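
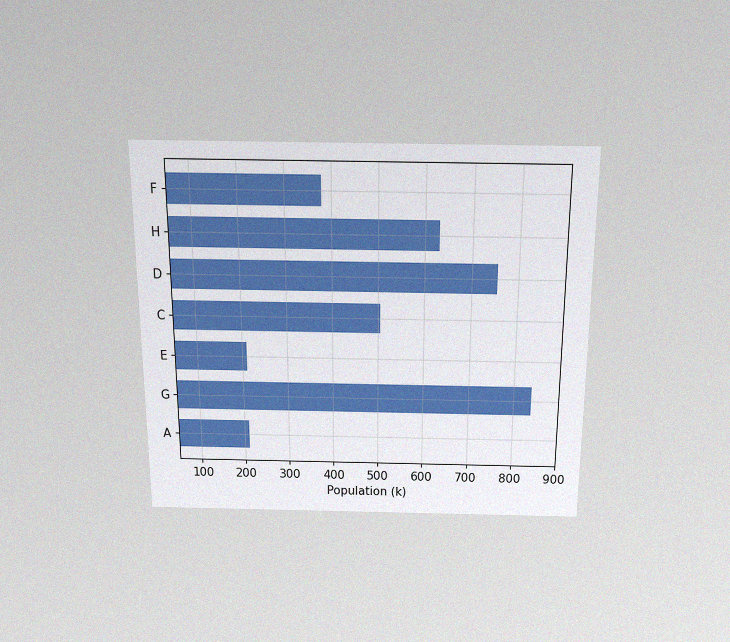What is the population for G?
The chart is viewed slightly from above, with some photo noise. Reading along the chart's x-axis, the G bar reaches 840k.

840k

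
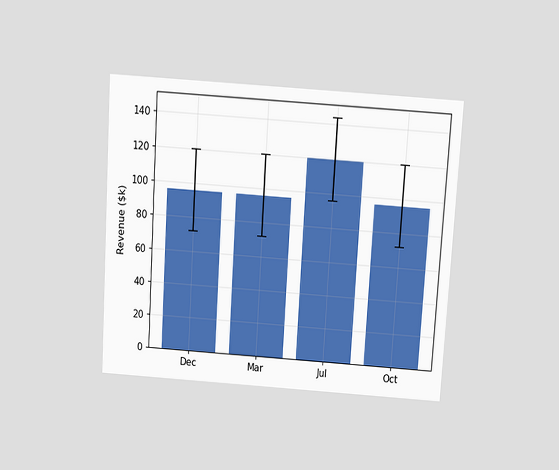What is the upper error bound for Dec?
$120k

The chart is tilted about 4° clockwise and viewed slightly from above. The Dec bar's upper whisker reaches $120k.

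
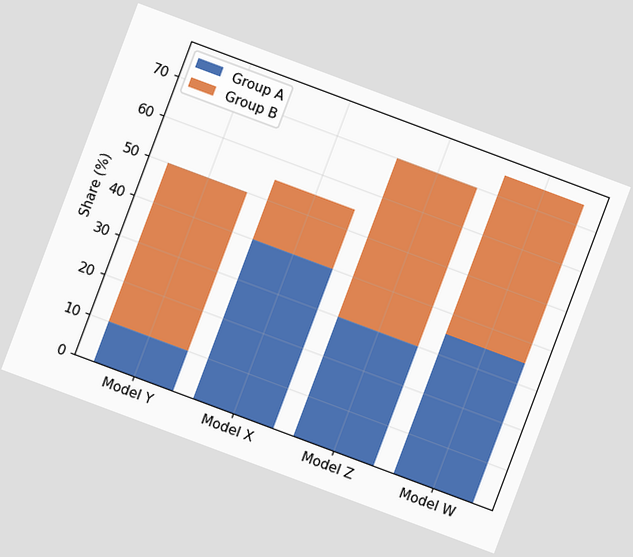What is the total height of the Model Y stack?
50%

The chart is tilted about 20° clockwise. The Model Y stack's top reaches 50% on the y-axis.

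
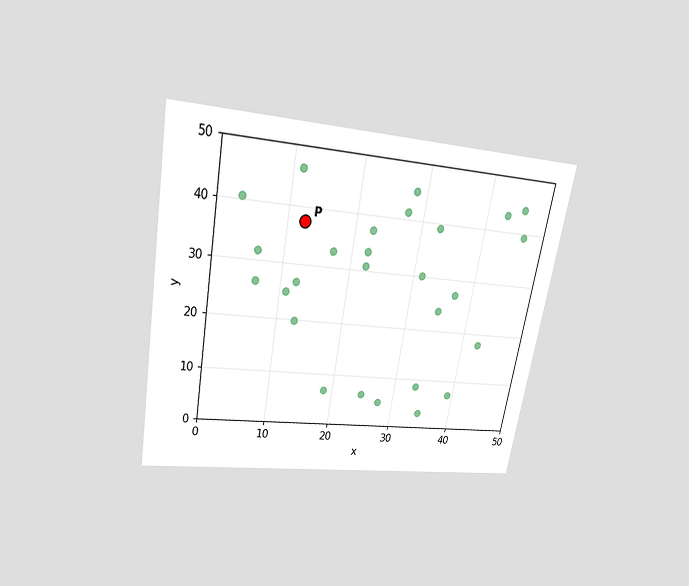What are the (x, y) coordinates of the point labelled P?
(12.5, 37.5)

The chart is tilted about 10° clockwise and viewed slightly from above. Following the gridlines from P to each axis, P sits at (12.5, 37.5).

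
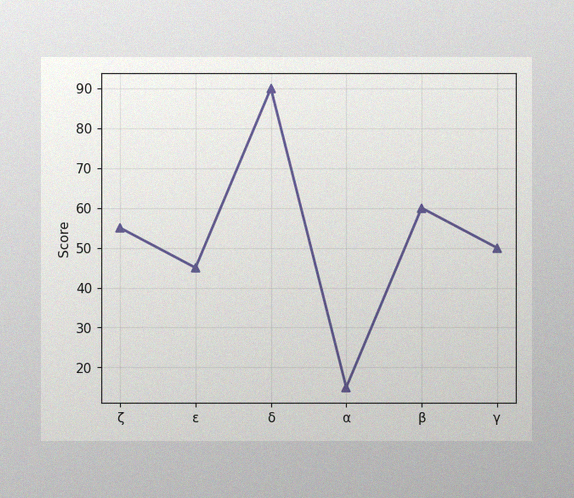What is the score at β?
The image has some photo noise and uneven lighting. At β, the line is at 60.

60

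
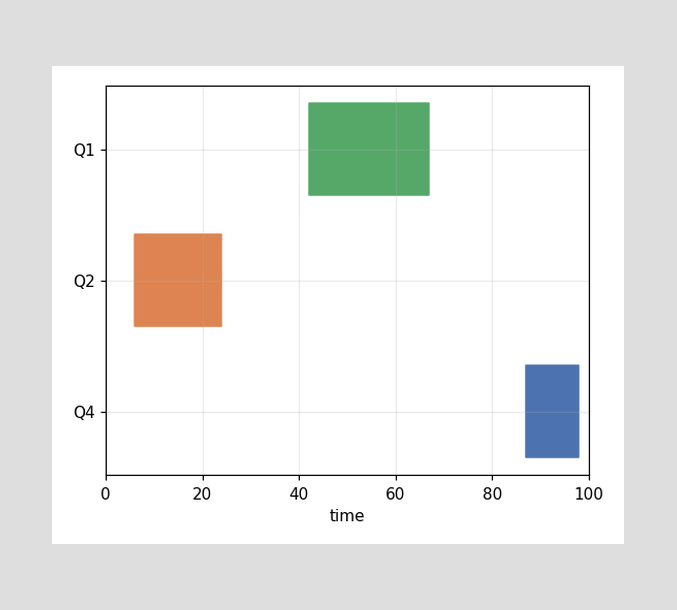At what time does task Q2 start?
The Q2 bar begins at t=6.

6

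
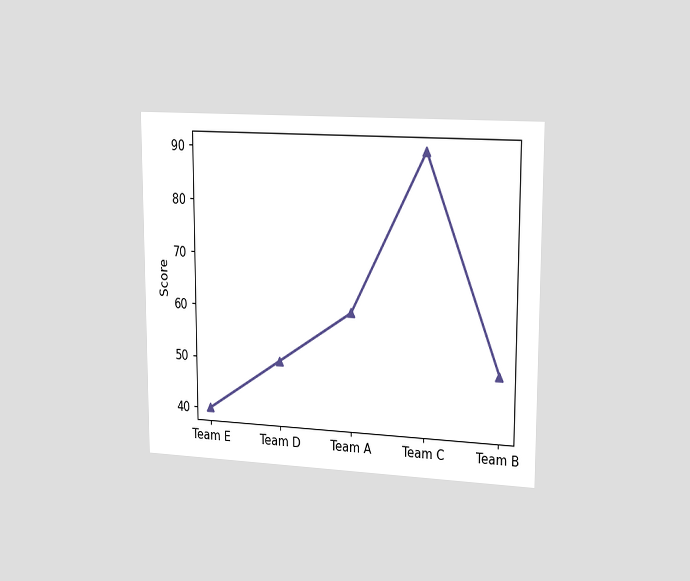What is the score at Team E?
40

The chart is viewed slightly from the right. At Team E, the line is at 40.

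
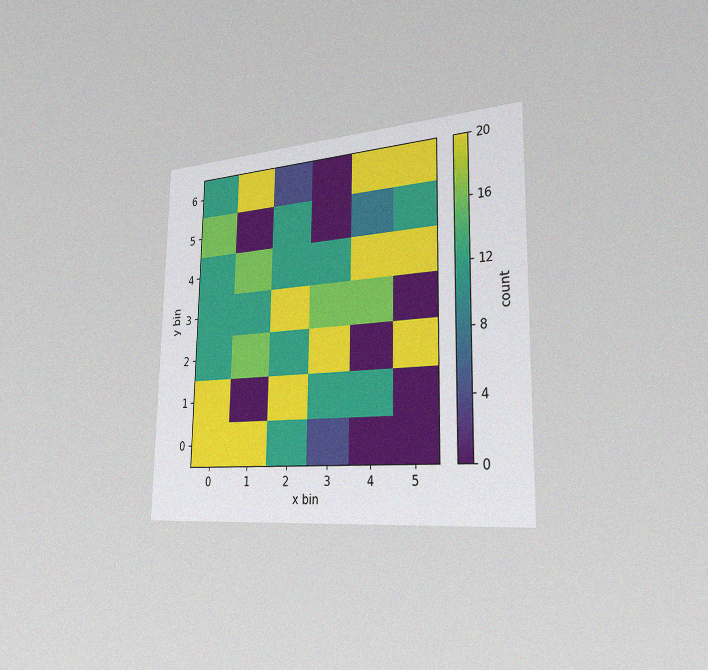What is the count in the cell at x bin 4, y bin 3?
16

The chart is viewed slightly from the right, with some photo noise. Matching the cell (4, 3) against the colorbar gives 16.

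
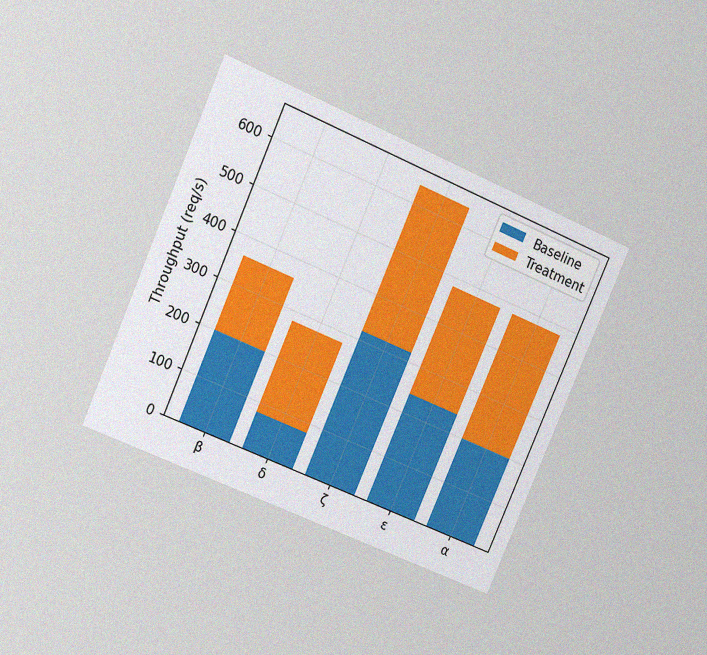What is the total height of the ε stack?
The chart is tilted about 23° clockwise and viewed at a slight angle, with some photo noise. The ε stack's top reaches 480req/s on the y-axis.

480req/s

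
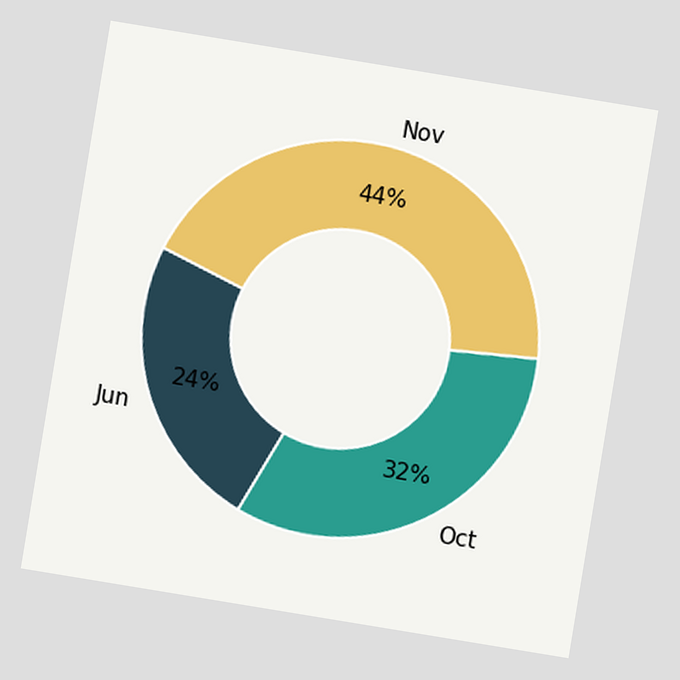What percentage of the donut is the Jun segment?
The chart is tilted about 9° clockwise. The Jun segment takes up 24% of the ring.

24%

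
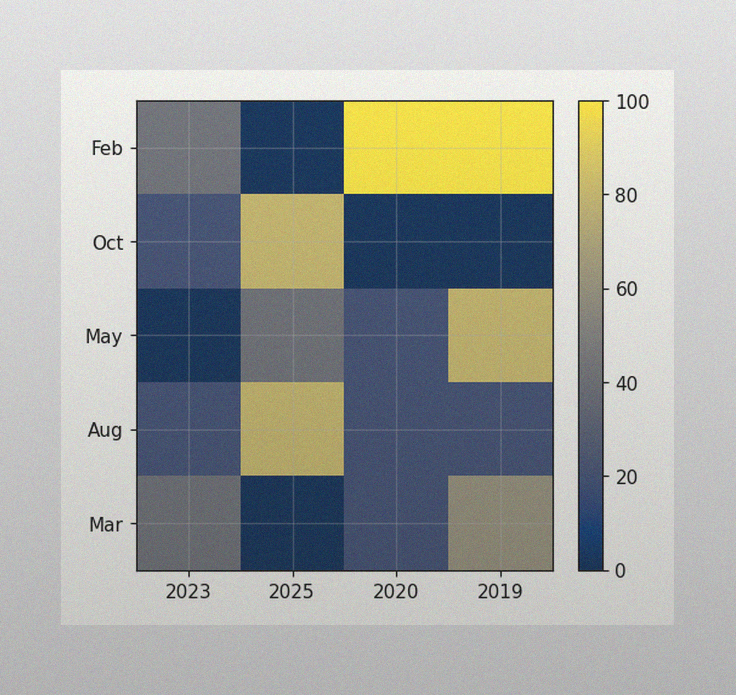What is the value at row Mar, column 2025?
The image has some photo noise and uneven lighting. Matching cell (Mar, 2025) against the colorbar gives 0.

0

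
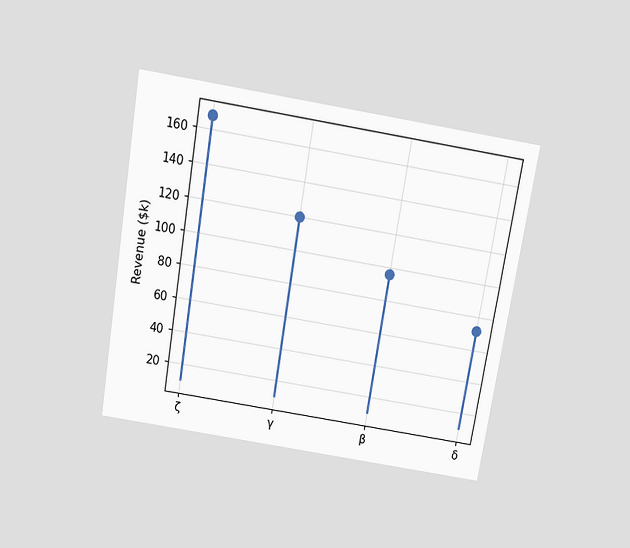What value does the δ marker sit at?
$72k

The chart is tilted about 9° clockwise and viewed slightly from above. The δ marker sits at $72k.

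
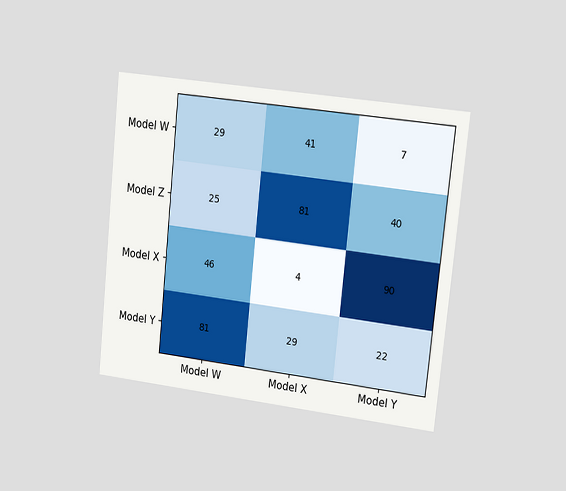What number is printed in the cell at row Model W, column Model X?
41

The chart is tilted about 6° clockwise and viewed slightly from the right. The (Model W, Model X) cell reads 41.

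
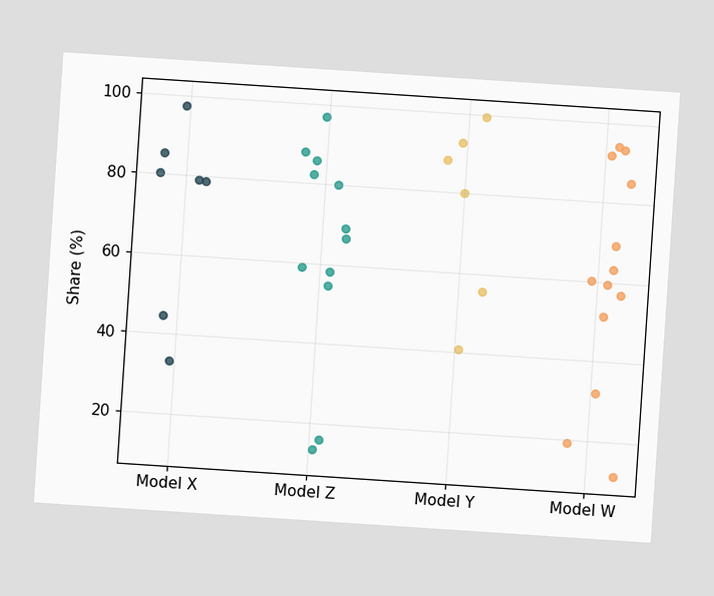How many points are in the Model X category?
7

The chart is tilted about 4° clockwise. Counting the markers in the Model X column gives 7.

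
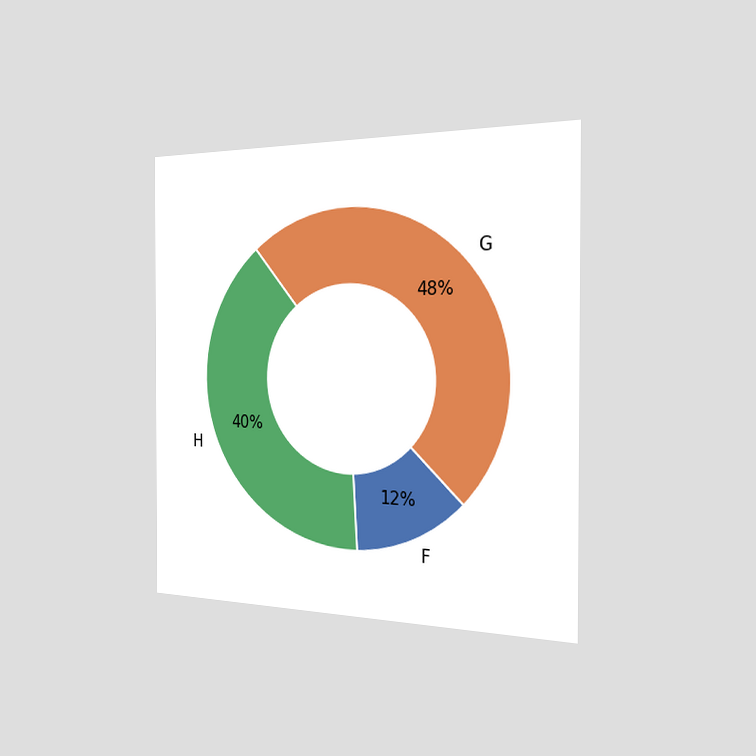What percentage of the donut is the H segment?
The chart is viewed slightly from the right. The H segment takes up 40% of the ring.

40%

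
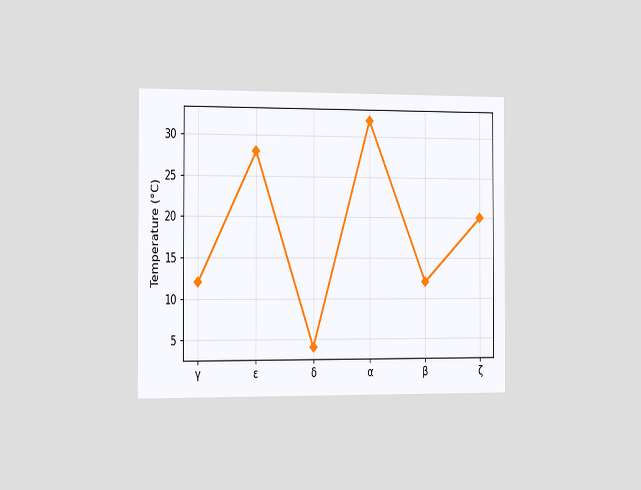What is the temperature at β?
12°C

The chart is viewed slightly from the left. At β, the line is at 12°C.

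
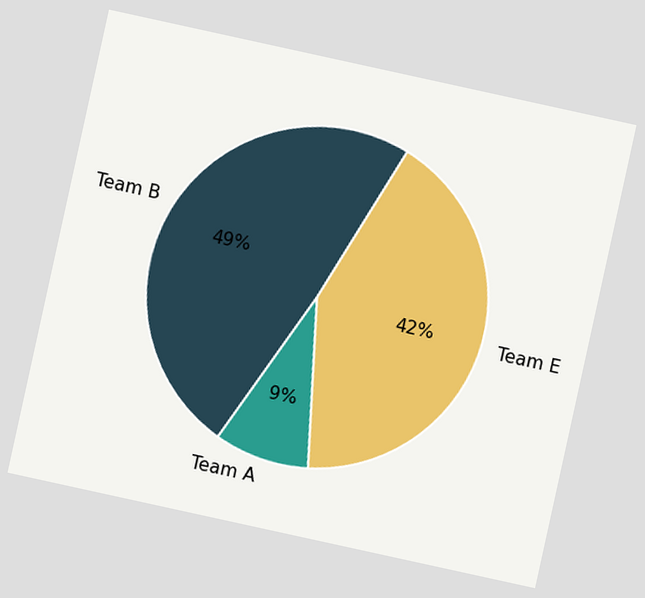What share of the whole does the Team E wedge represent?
42%

The chart is tilted about 12° clockwise. The Team E slice takes up 42% of the pie.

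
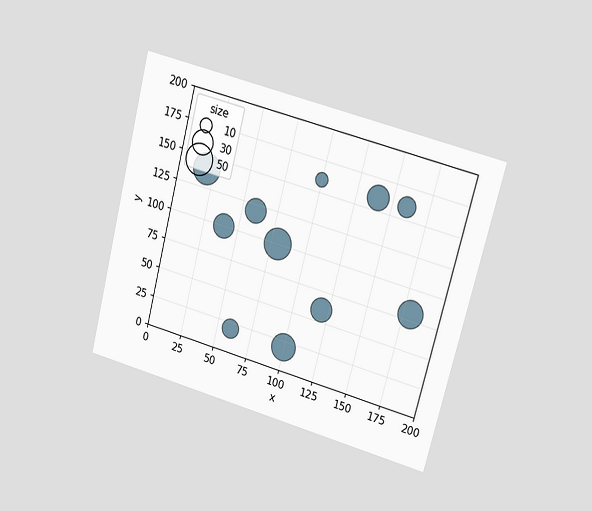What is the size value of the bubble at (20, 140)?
The chart is tilted about 15° clockwise and viewed at a slight angle. Matching the bubble at (20, 140) against the size legend gives 50.

50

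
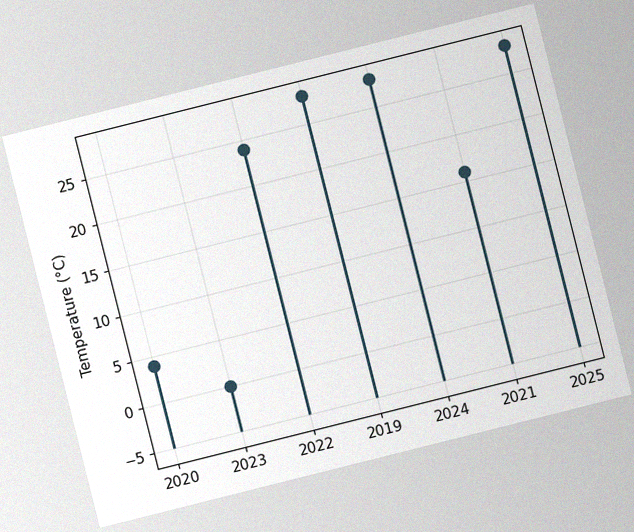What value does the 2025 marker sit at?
The chart is tilted about 14° counter-clockwise, with some photo noise. The 2025 marker sits at 28°C.

28°C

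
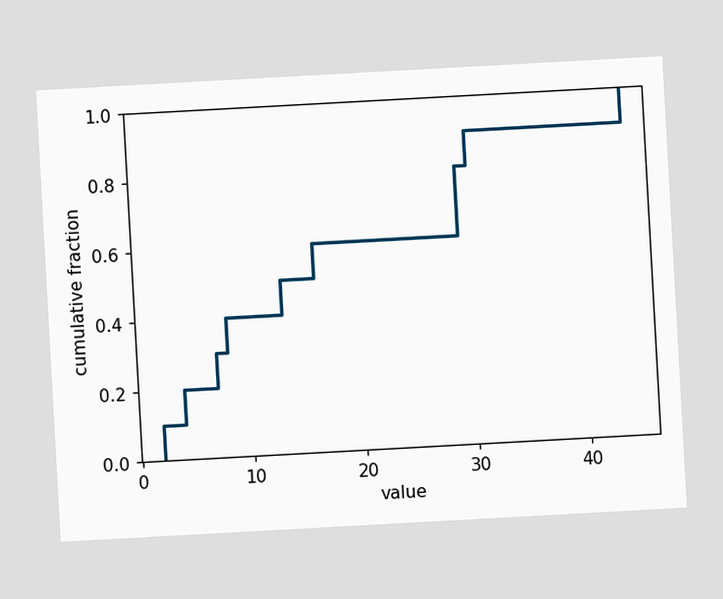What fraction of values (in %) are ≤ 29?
80%

The chart is tilted about 3° counter-clockwise. At x=29 the ECDF step is at 80%.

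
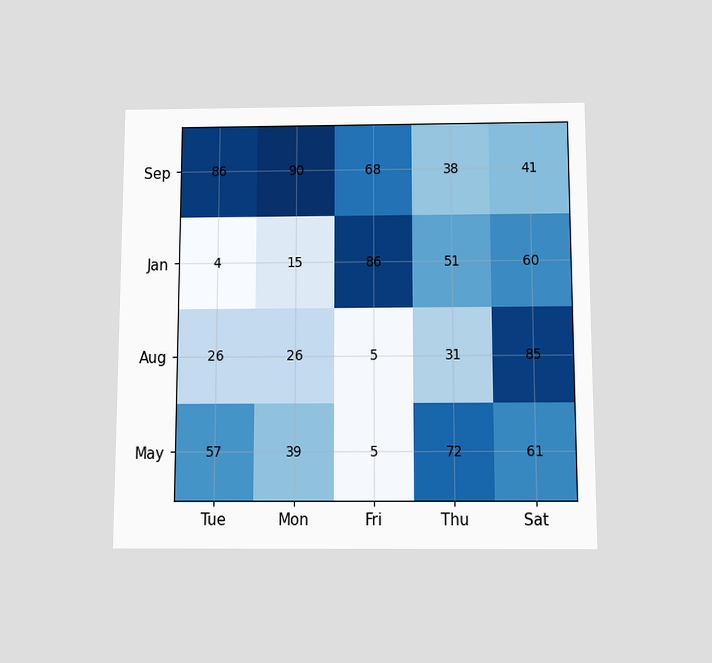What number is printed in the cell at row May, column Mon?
39

The chart is viewed slightly from below. The (May, Mon) cell reads 39.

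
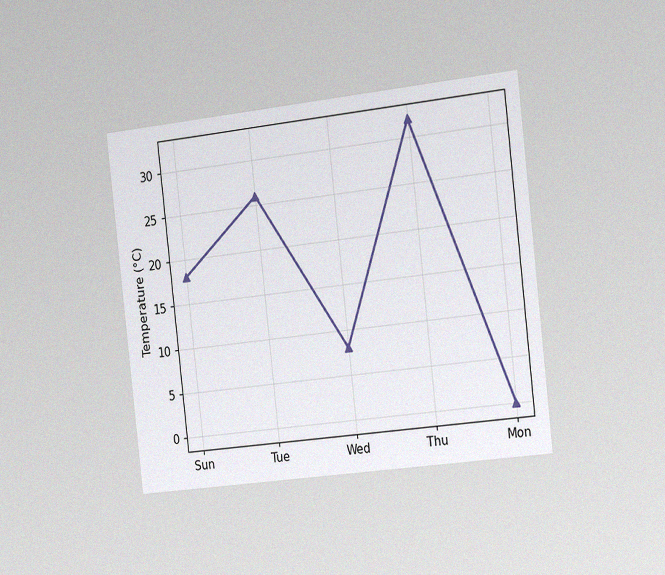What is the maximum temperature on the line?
The chart is tilted about 6° counter-clockwise and viewed slightly from the right, with some photo noise. The highest point is at Thu, and reading across to the y-axis gives 32°C.

32°C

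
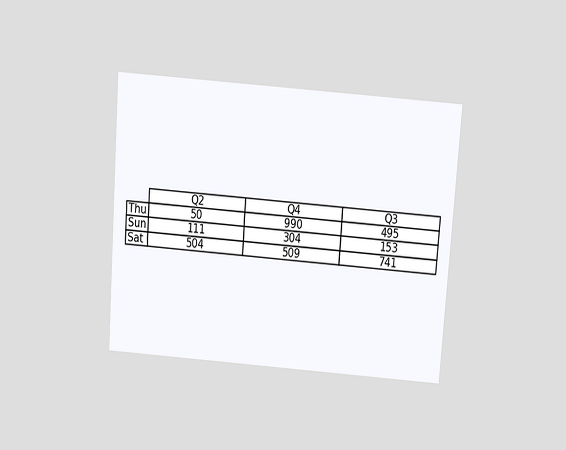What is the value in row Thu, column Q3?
495

The chart is tilted about 4° clockwise and viewed slightly from above. The (Thu, Q3) cell reads 495.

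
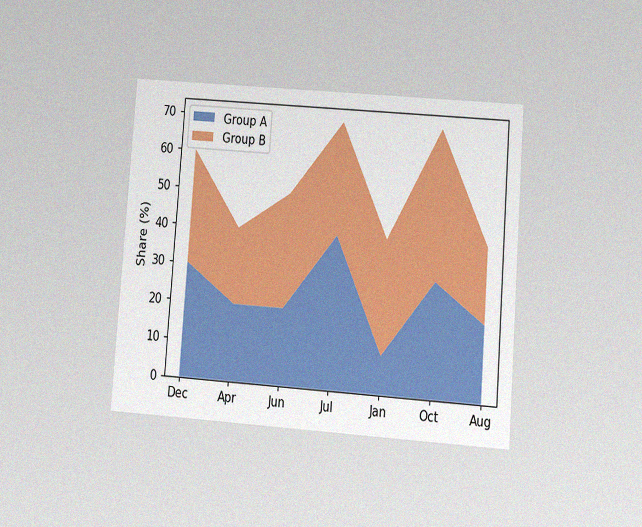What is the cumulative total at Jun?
The chart is tilted about 4° clockwise and viewed at a slight angle, with some photo noise. The stacked total at Jun reaches 50%.

50%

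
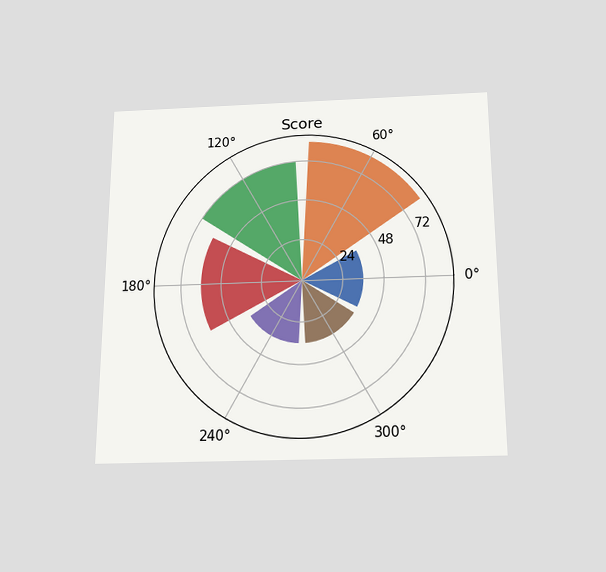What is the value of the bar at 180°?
The chart is viewed slightly from below. The bar at 180° reaches 60 on the radial axis.

60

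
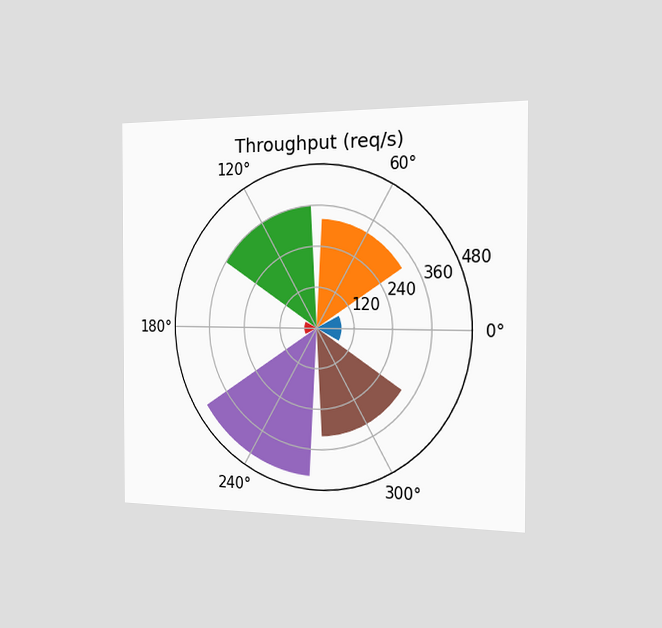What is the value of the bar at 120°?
The chart is viewed slightly from the right. The bar at 120° reaches 360req/s on the radial axis.

360req/s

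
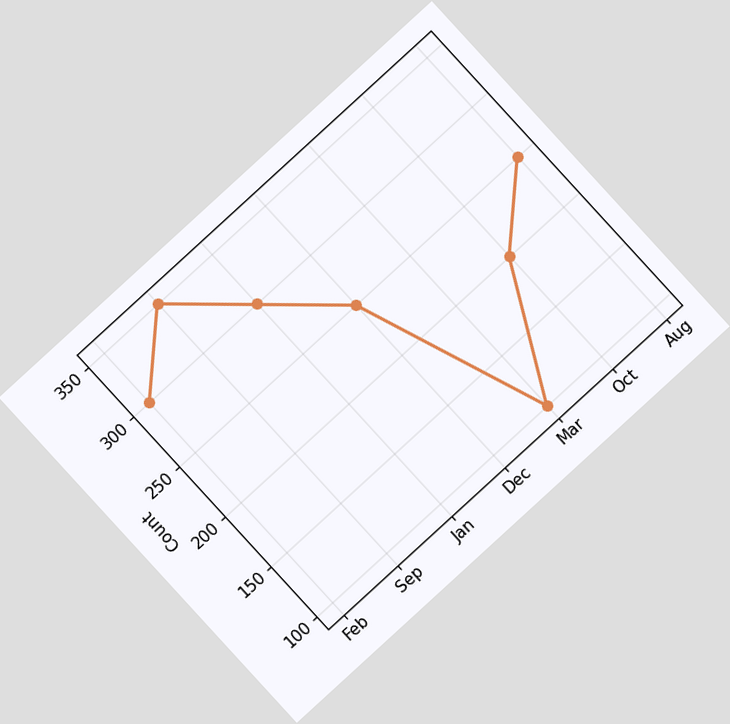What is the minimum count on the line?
100

The chart is tilted about 42° counter-clockwise. The lowest point is at Mar, and reading across to the y-axis gives 100.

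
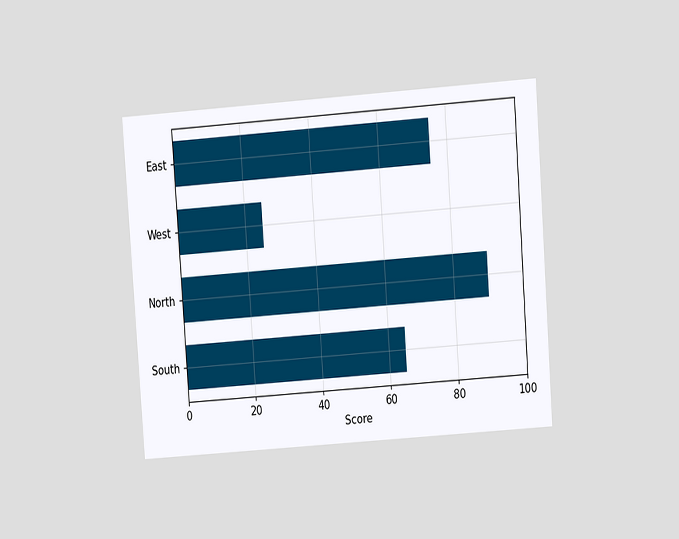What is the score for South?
65

The chart is tilted about 4° counter-clockwise and viewed at a slight angle. Reading along the chart's x-axis, the South bar reaches 65.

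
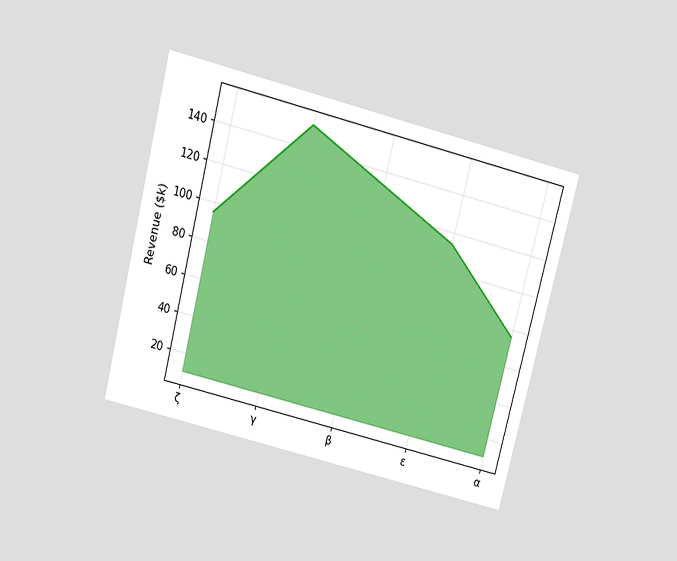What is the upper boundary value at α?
The chart is tilted about 14° clockwise and viewed slightly from above. At α the upper boundary is at $76k.

$76k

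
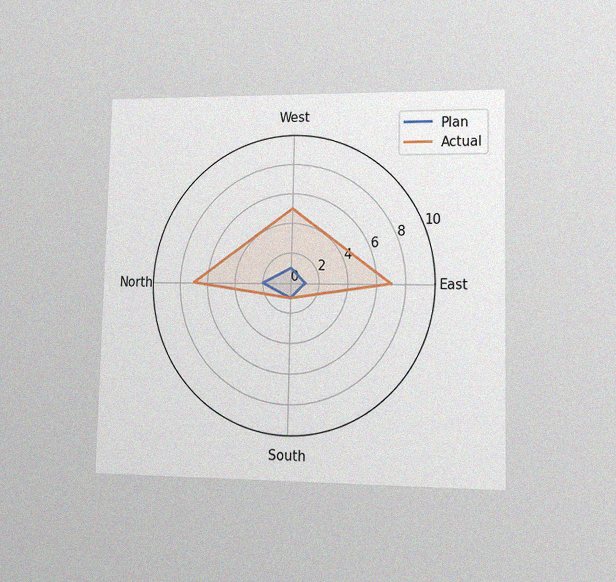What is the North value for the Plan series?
The chart is viewed at a slight angle, with some photo noise. On the North axis, Plan reaches 2.

2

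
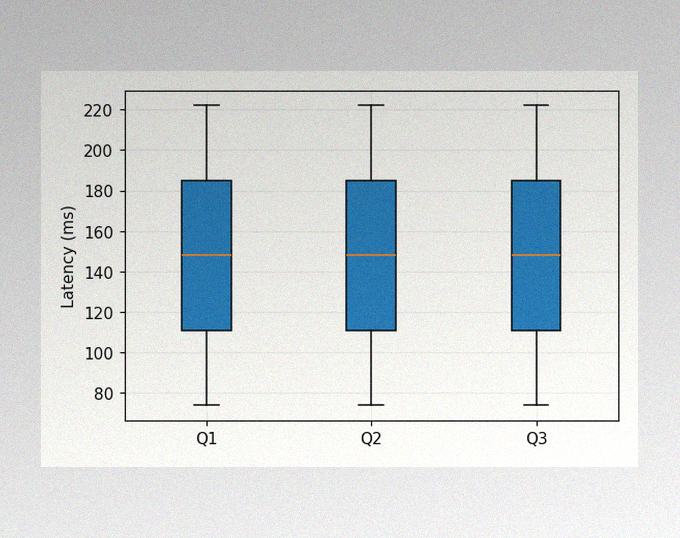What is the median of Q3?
The image has some photo noise and uneven lighting. The median line in the Q3 box sits at 148ms.

148ms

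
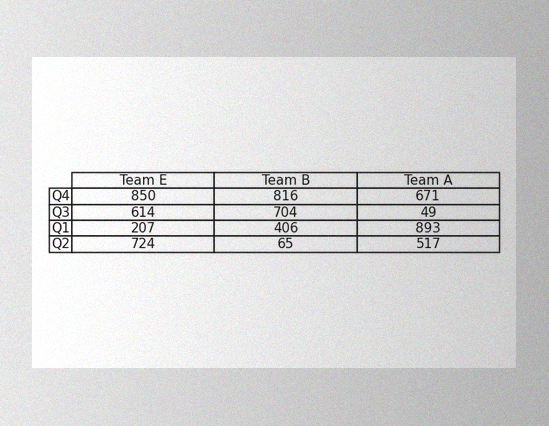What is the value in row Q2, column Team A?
The image has some photo noise and uneven lighting. The (Q2, Team A) cell reads 517.

517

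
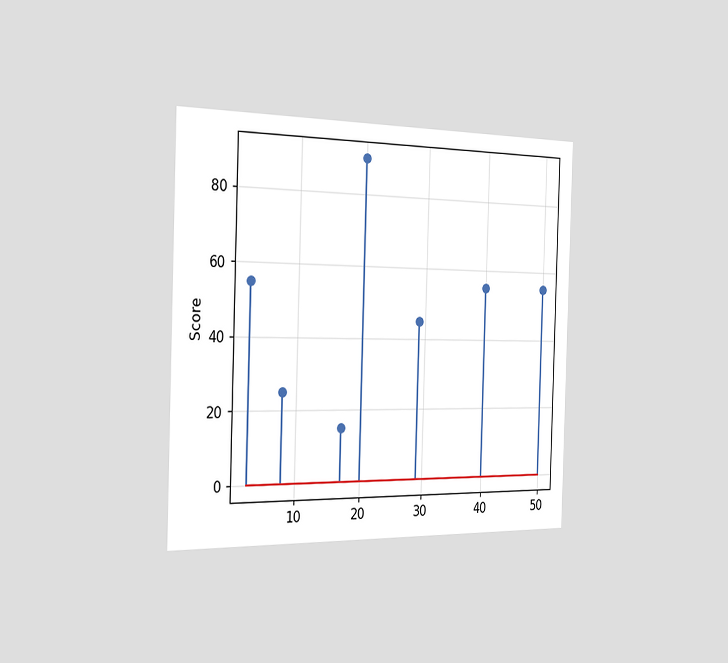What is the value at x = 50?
The chart is viewed slightly from the left. The stem at x=50 reaches 55.

55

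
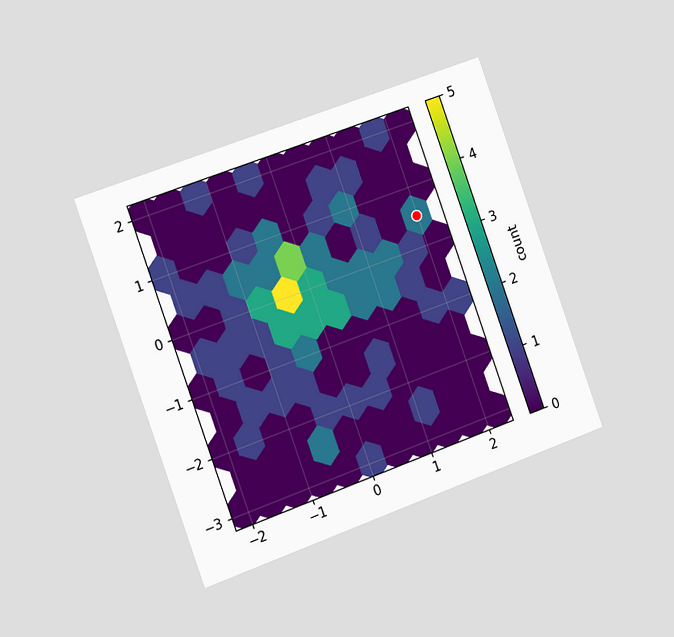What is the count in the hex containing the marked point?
2

The chart is tilted about 20° counter-clockwise and viewed slightly from the left. The marked hex reads 2 on the colorbar.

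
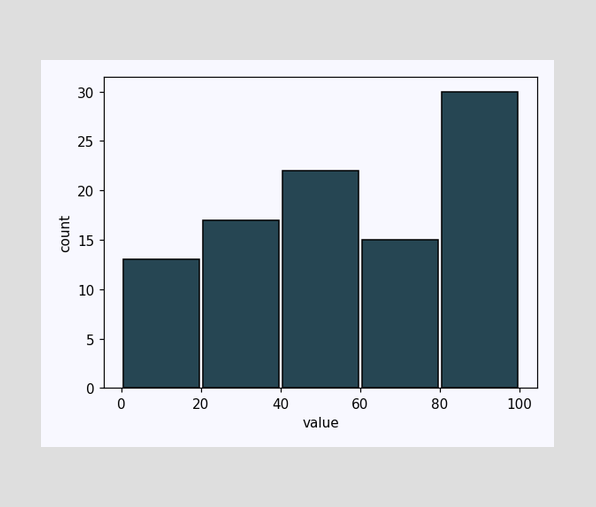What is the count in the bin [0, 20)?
13

The [0, 20) bin has height 13.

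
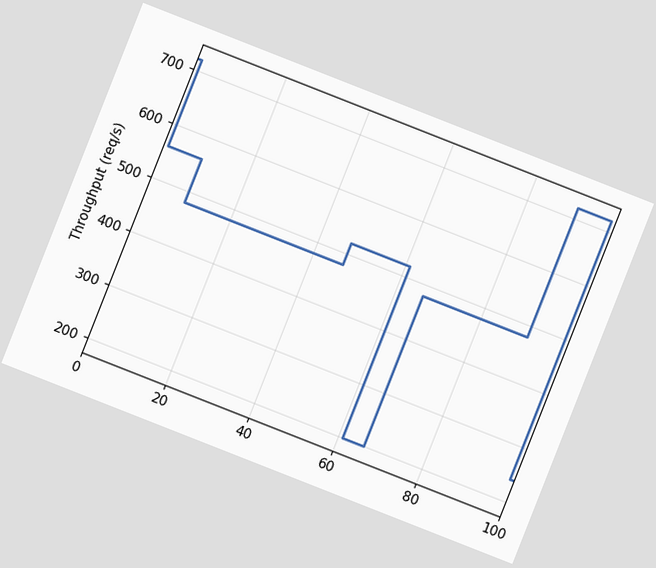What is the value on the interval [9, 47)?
480req/s

The chart is tilted about 21° clockwise. On [9, 47) the step sits at 480req/s.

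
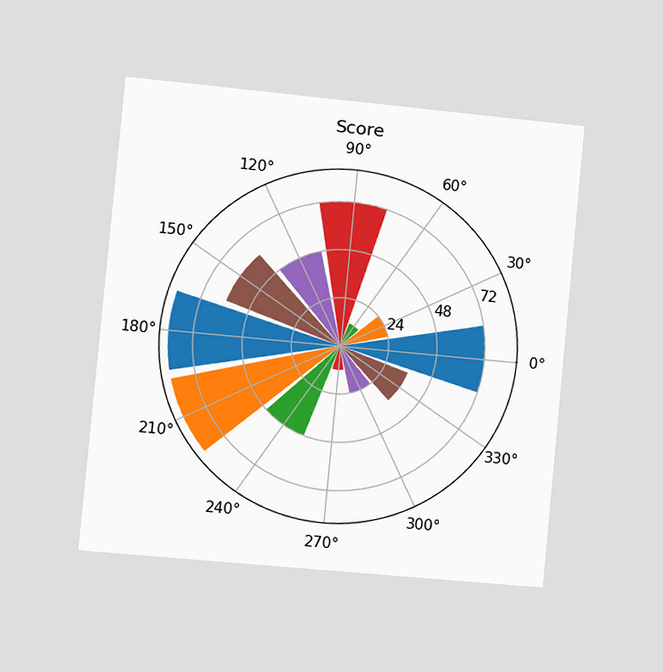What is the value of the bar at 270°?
The chart is tilted about 5° clockwise and viewed slightly from the left. The bar at 270° reaches 12 on the radial axis.

12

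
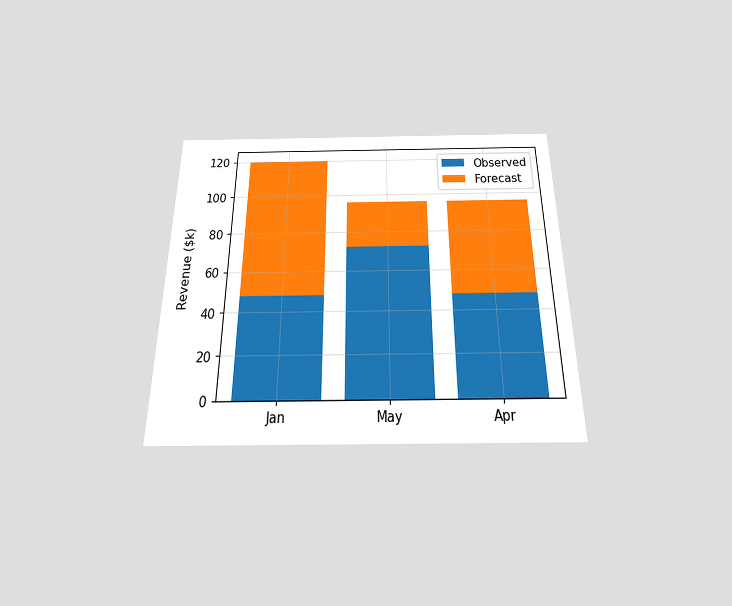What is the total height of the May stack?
$96k

The chart is viewed slightly from below. The May stack's top reaches $96k on the y-axis.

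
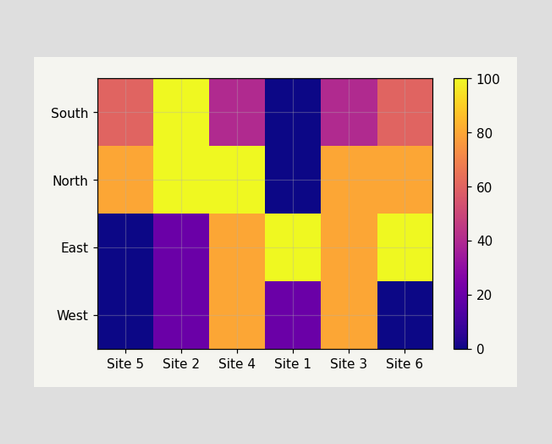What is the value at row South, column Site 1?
0

Matching cell (South, Site 1) against the colorbar gives 0.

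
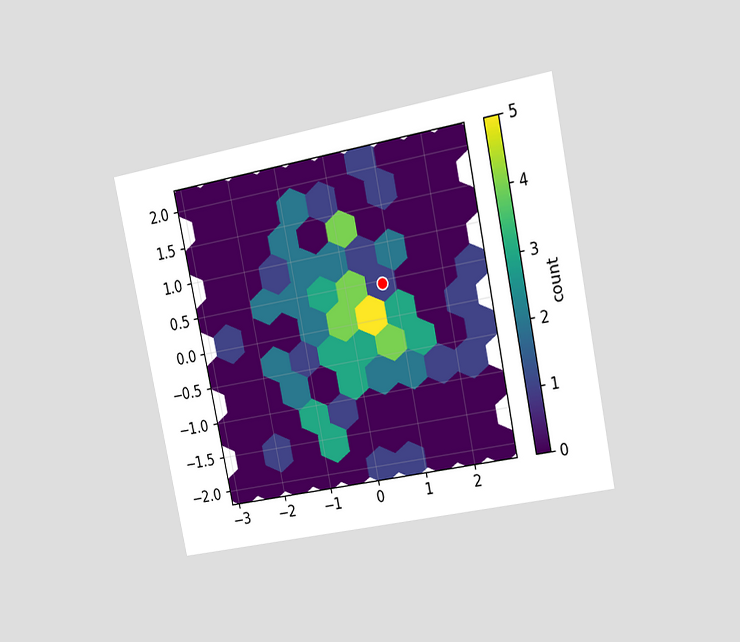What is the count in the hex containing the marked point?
1

The chart is tilted about 11° counter-clockwise and viewed slightly from the right. The marked hex reads 1 on the colorbar.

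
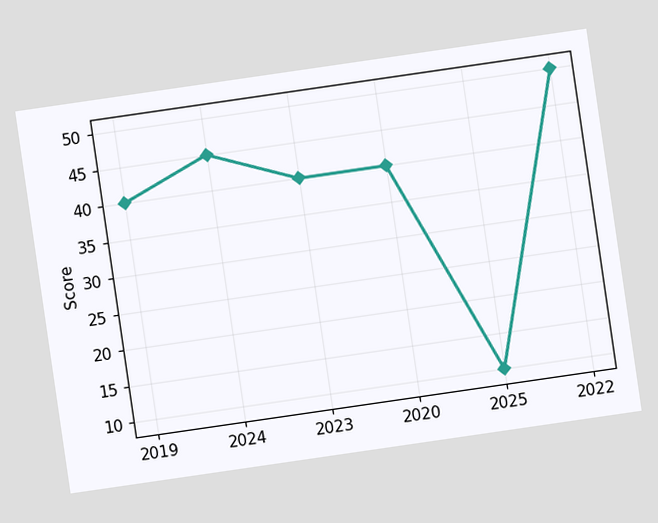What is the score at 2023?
The chart is tilted about 8° counter-clockwise. At 2023, the line is at 40.

40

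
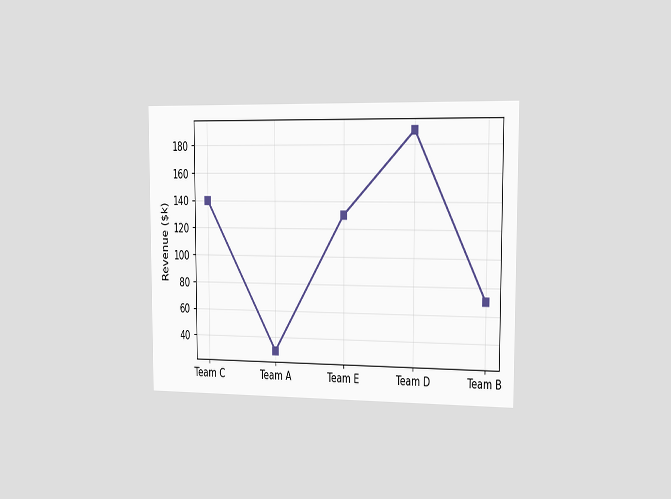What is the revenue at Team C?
The chart is viewed slightly from the right. At Team C, the line is at $140k.

$140k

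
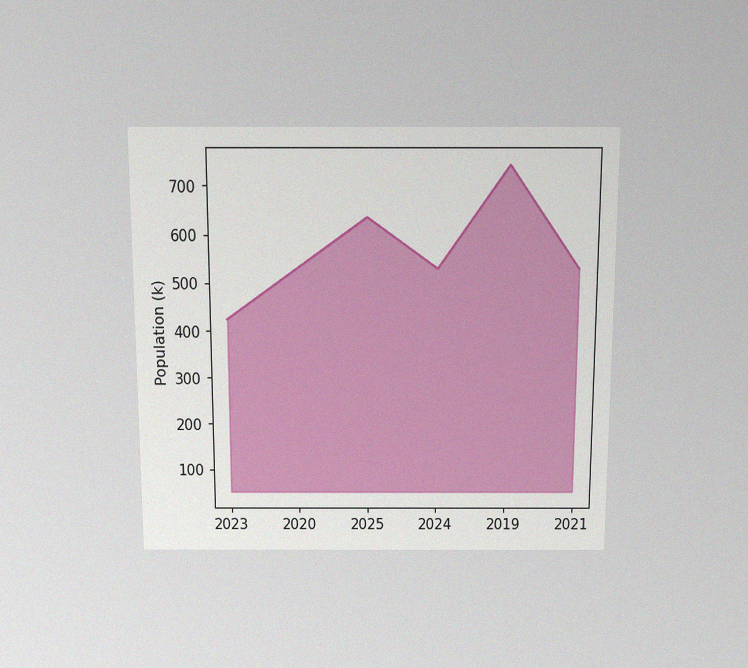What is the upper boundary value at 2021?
530k

The chart is viewed slightly from above, with some photo noise. At 2021 the upper boundary is at 530k.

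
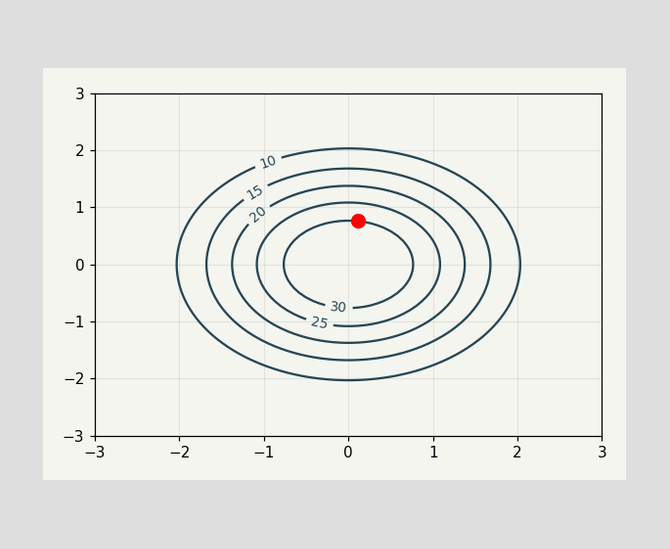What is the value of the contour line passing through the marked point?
The marked point sits on the contour labelled 30.

30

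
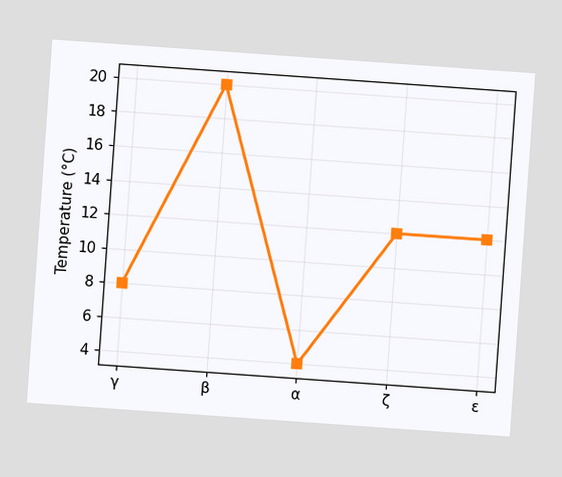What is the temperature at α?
4°C

The chart is tilted about 4° clockwise. At α, the line is at 4°C.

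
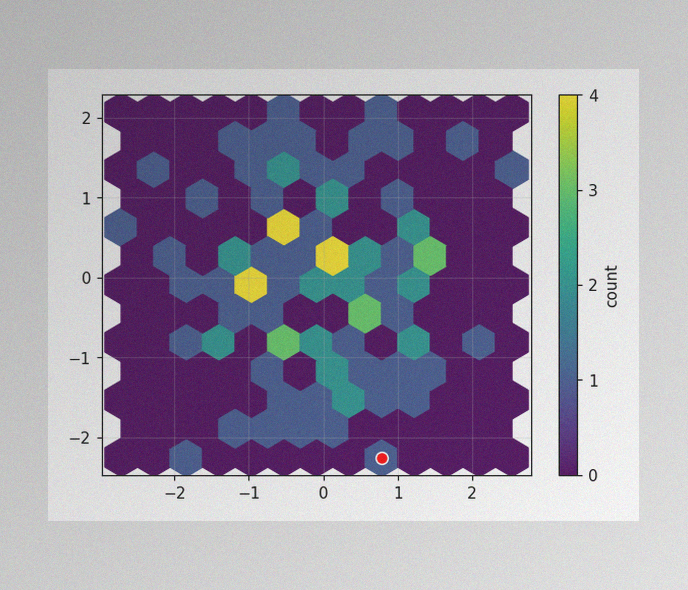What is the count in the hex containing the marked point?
The image has some photo noise and uneven lighting. The marked hex reads 1 on the colorbar.

1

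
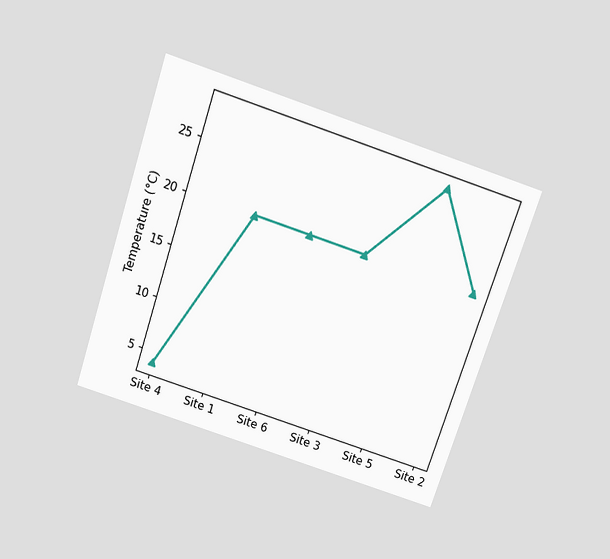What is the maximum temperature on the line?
28°C

The chart is tilted about 18° clockwise and viewed slightly from above. The highest point is at Site 5, and reading across to the y-axis gives 28°C.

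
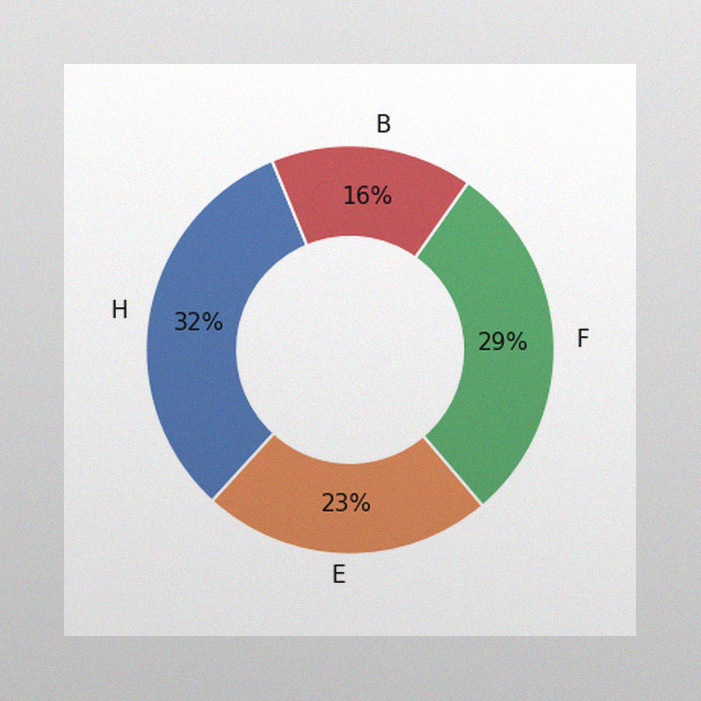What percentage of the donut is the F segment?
29%

The image has some photo noise and uneven lighting. The F segment takes up 29% of the ring.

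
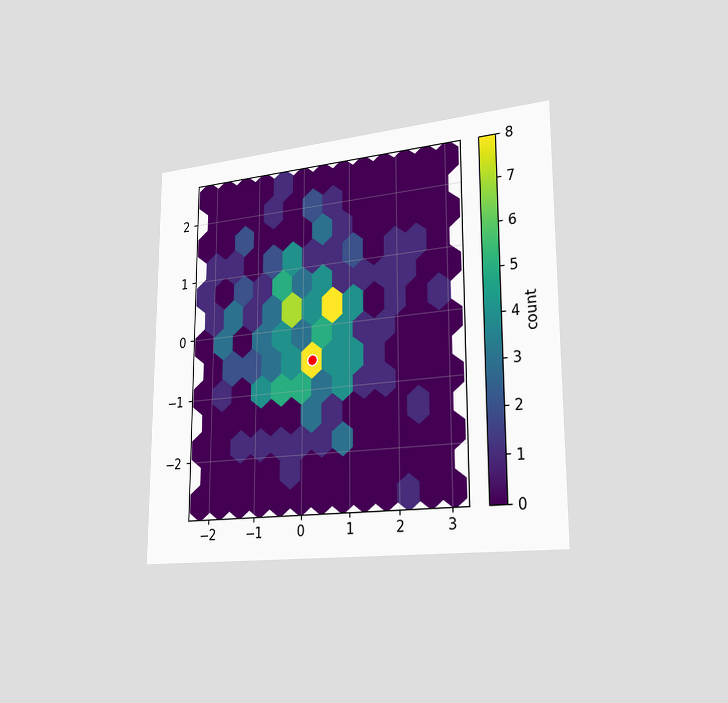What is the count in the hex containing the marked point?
The chart is viewed slightly from the right. The marked hex reads 8 on the colorbar.

8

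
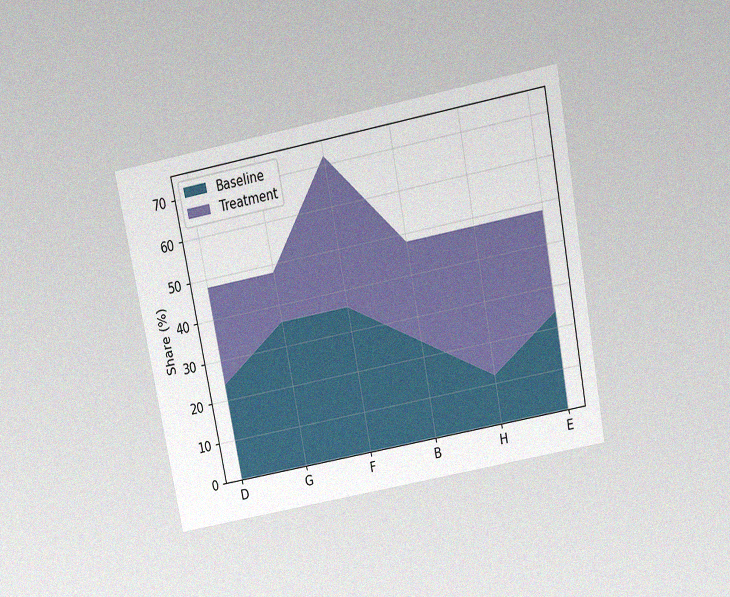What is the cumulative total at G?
48%

The chart is tilted about 11° counter-clockwise and viewed slightly from above, with some photo noise. The stacked total at G reaches 48%.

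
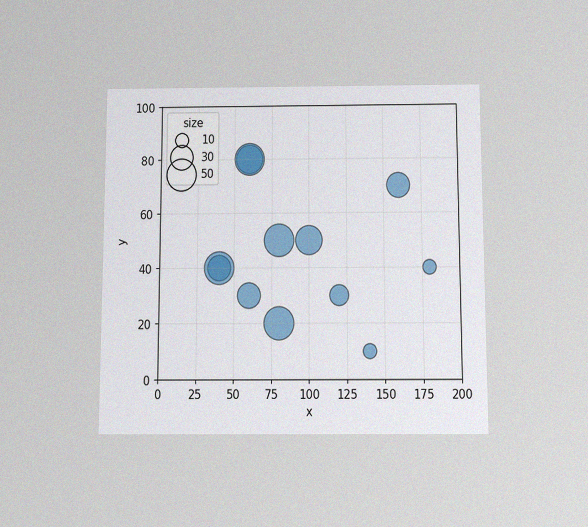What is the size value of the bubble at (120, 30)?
20

The chart is viewed slightly from below, with some photo noise. Matching the bubble at (120, 30) against the size legend gives 20.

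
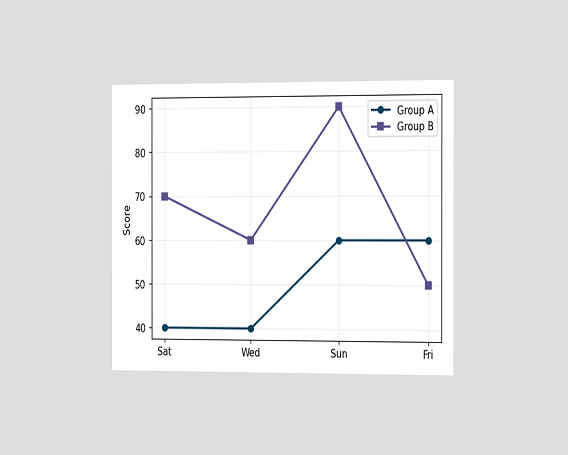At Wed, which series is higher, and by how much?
Group B, by 20

The chart is viewed slightly from the right. At Wed, Group B sits above the other line by 20.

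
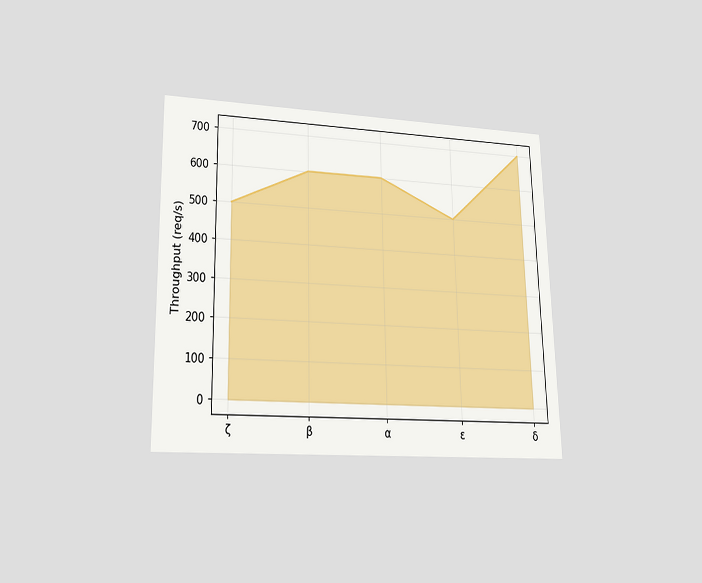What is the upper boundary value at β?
600req/s

The chart is viewed at a slight angle. At β the upper boundary is at 600req/s.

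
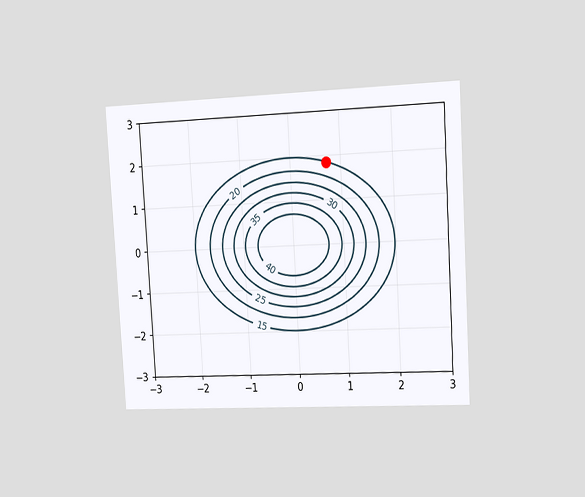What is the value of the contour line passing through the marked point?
The chart is tilted about 3° counter-clockwise and viewed slightly from the right. The marked point sits on the contour labelled 15.

15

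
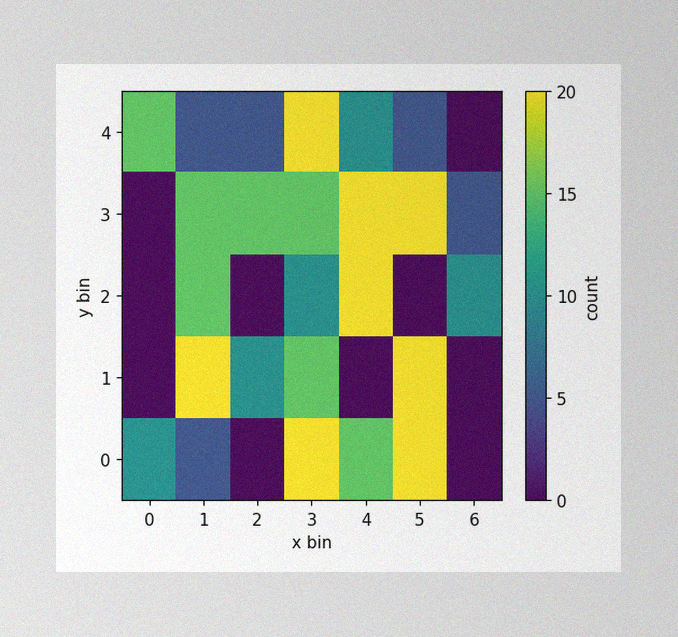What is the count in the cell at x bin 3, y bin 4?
The image has some photo noise and uneven lighting. Matching the cell (3, 4) against the colorbar gives 20.

20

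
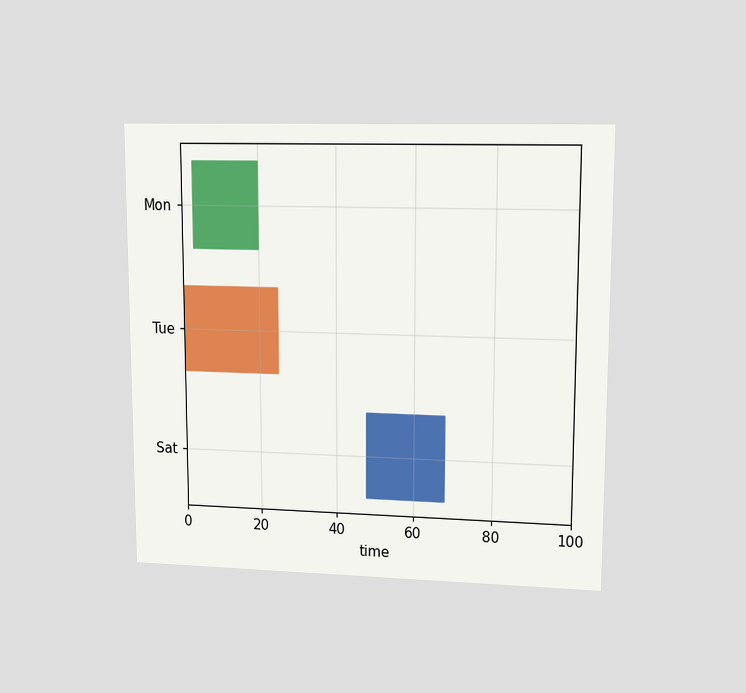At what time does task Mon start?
3

The chart is viewed at a slight angle. The Mon bar begins at t=3.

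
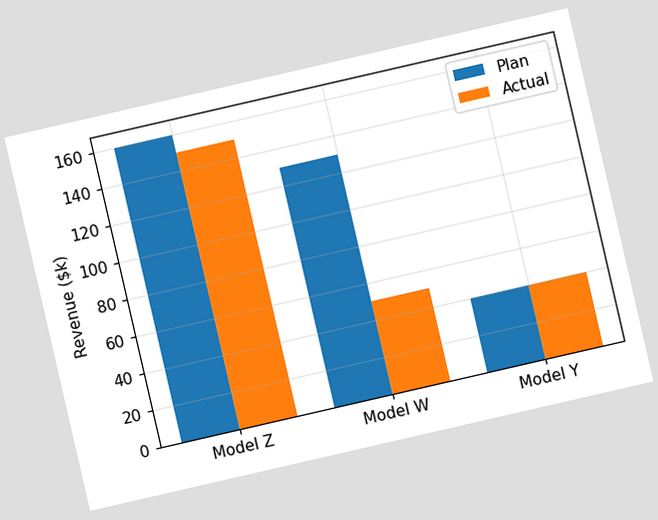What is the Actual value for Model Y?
The chart is tilted about 13° counter-clockwise. The Actual bar at Model Y reaches $40k on the y-axis.

$40k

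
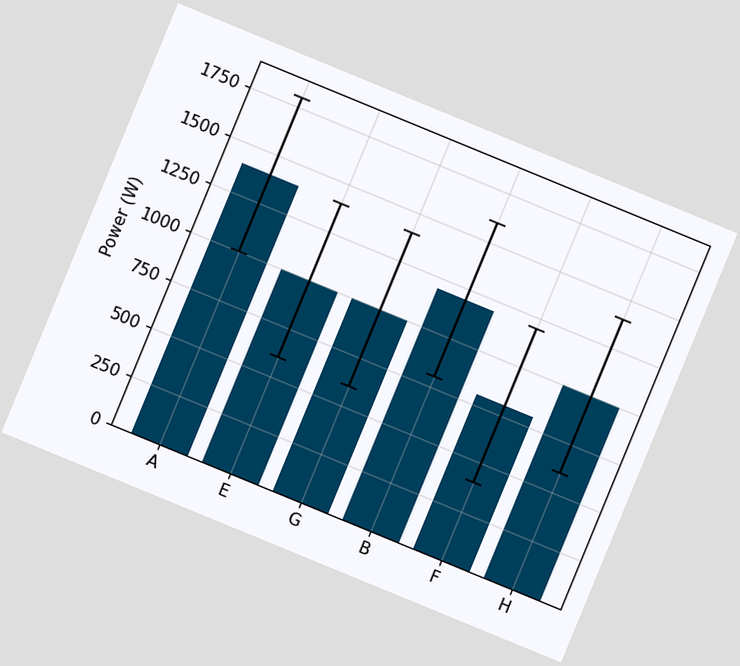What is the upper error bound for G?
The chart is tilted about 22° clockwise. The G bar's upper whisker reaches 1400W.

1400W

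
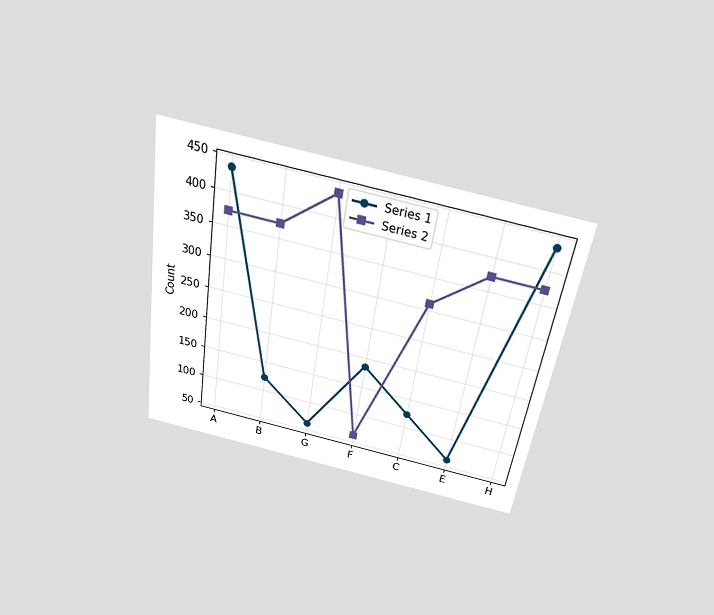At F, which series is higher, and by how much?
Series 1, by 124

The chart is tilted about 9° clockwise and viewed slightly from above. At F, Series 1 sits above the other line by 124.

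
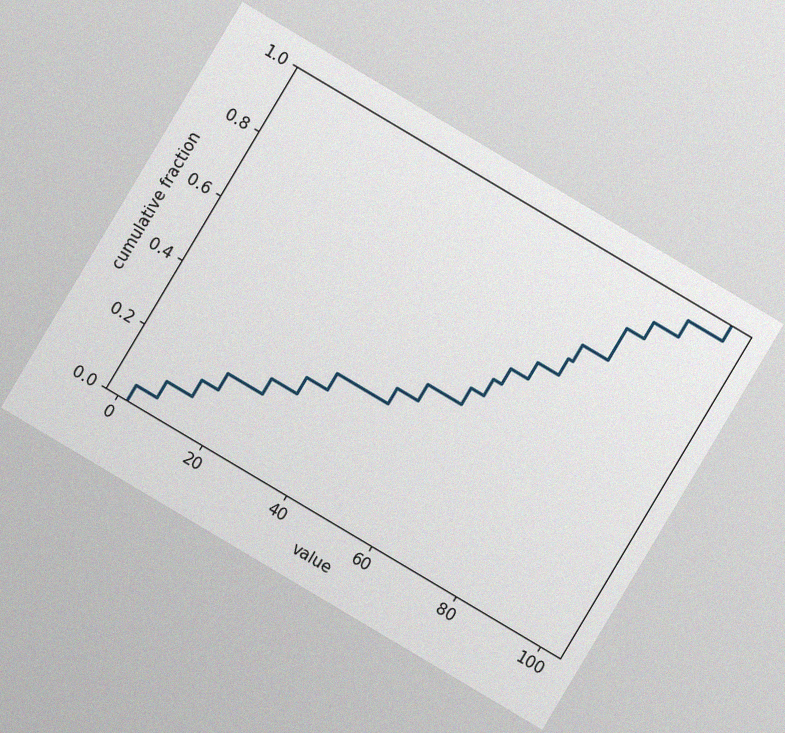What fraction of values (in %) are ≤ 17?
20%

The chart is tilted about 31° clockwise, with some photo noise. At x=17 the ECDF step is at 20%.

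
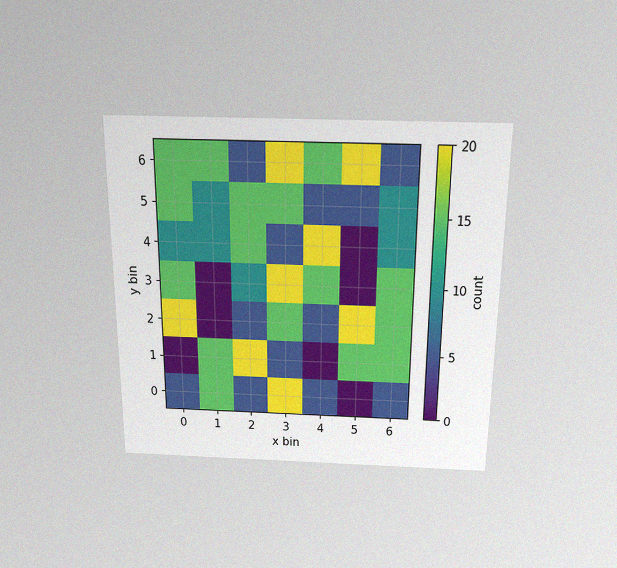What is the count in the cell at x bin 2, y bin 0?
5

The chart is viewed slightly from above, with some photo noise. Matching the cell (2, 0) against the colorbar gives 5.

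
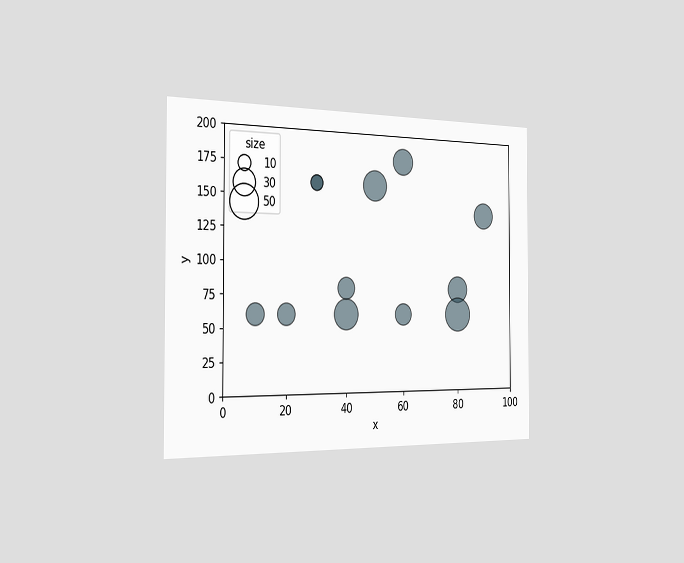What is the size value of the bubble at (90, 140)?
The chart is viewed slightly from the left. Matching the bubble at (90, 140) against the size legend gives 30.

30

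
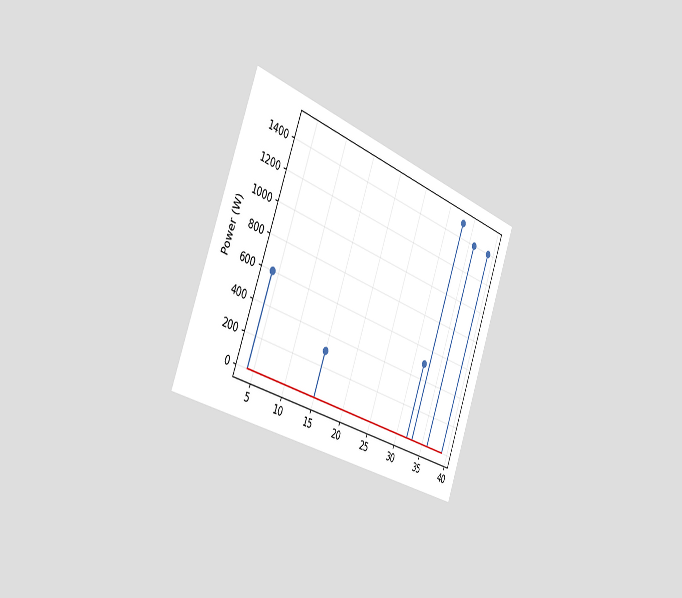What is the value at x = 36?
1400W

The chart is tilted about 21° clockwise and viewed slightly from the left. The stem at x=36 reaches 1400W.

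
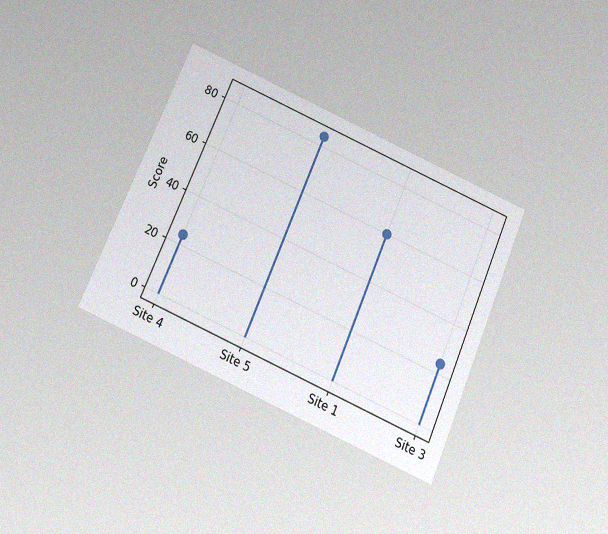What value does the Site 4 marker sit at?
24

The chart is tilted about 23° clockwise and viewed slightly from below, with some photo noise. The Site 4 marker sits at 24.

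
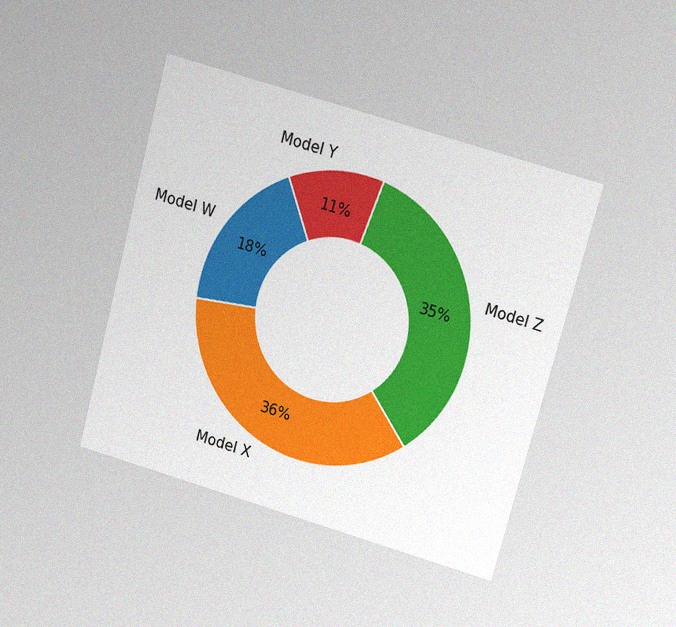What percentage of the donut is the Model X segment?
36%

The chart is tilted about 15° clockwise and viewed at a slight angle, with some photo noise. The Model X segment takes up 36% of the ring.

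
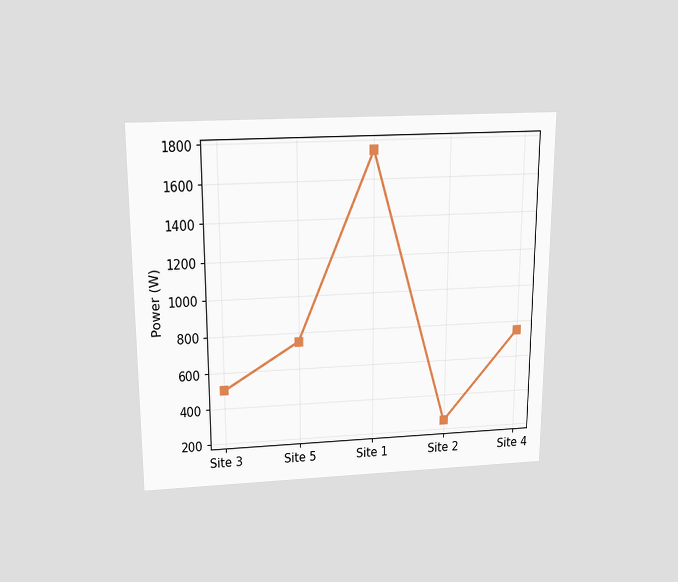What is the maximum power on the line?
1750W

The chart is viewed slightly from above. The highest point is at Site 1, and reading across to the y-axis gives 1750W.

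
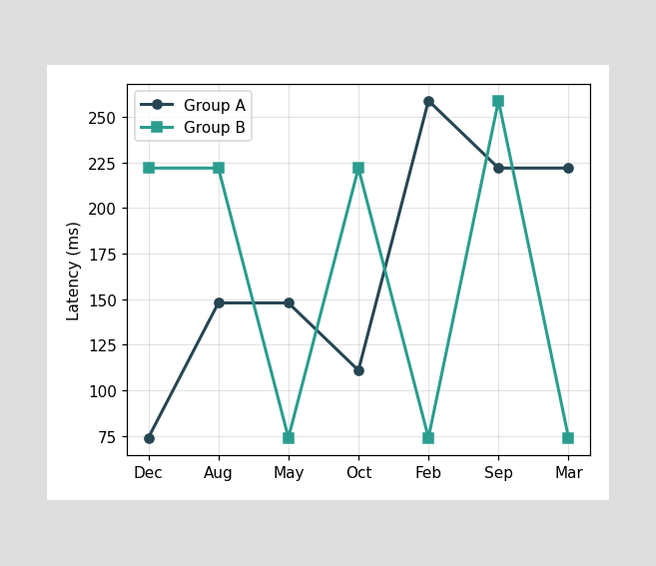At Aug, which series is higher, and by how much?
Group B, by 74ms

At Aug, Group B sits above the other line by 74ms.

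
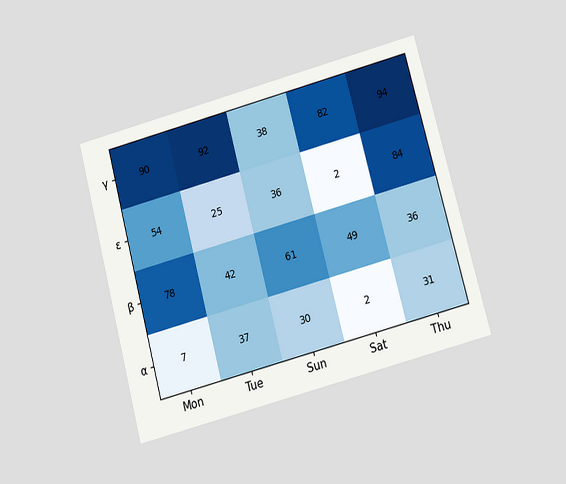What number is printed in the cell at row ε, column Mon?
The chart is tilted about 15° counter-clockwise and viewed at a slight angle. The (ε, Mon) cell reads 54.

54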